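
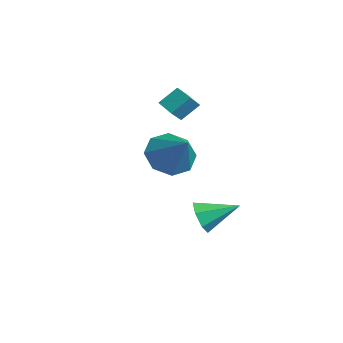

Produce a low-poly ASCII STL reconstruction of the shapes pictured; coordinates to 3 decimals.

solid 
facet normal -0.938 -0.179 0.296
outer loop
vertex -2.487 2.035 1.336
vertex -2.413 2.873 2.076
vertex -2.82 2.661 0.66
endloop
endfacet
facet normal -0.066 -0.748 -0.660
outer loop
vertex -1.947 2.827 0.384
vertex -2.487 2.035 1.336
vertex -2.82 2.661 0.66
endloop
endfacet
facet normal -0.938 -0.179 0.296
outer loop
vertex -2.82 2.661 0.66
vertex -2.413 2.873 2.076
vertex -2.746 3.499 1.399
endloop
endfacet
facet normal -0.340 0.639 -0.690
outer loop
vertex -2.746 3.499 1.399
vertex -1.947 2.827 0.384
vertex -2.82 2.661 0.66
endloop
endfacet
facet normal 0.340 -0.639 0.690
outer loop
vertex -2.487 2.035 1.336
vertex -1.54 3.039 1.8
vertex -2.413 2.873 2.076
endloop
endfacet
facet normal -0.066 -0.749 -0.660
outer loop
vertex -1.614 2.201 1.061
vertex -2.487 2.035 1.336
vertex -1.947 2.827 0.384
endloop
endfacet
facet normal 0.339 -0.639 0.691
outer loop
vertex -1.614 2.201 1.061
vertex -1.54 3.039 1.8
vertex -2.487 2.035 1.336
endloop
endfacet
facet normal 0.066 0.749 0.660
outer loop
vertex -2.413 2.873 2.076
vertex -1.54 3.039 1.8
vertex -2.746 3.499 1.399
endloop
endfacet
facet normal -0.339 0.639 -0.690
outer loop
vertex -1.873 3.665 1.124
vertex -1.947 2.827 0.384
vertex -2.746 3.499 1.399
endloop
endfacet
facet normal 0.066 0.748 0.660
outer loop
vertex -2.746 3.499 1.399
vertex -1.54 3.039 1.8
vertex -1.873 3.665 1.124
endloop
endfacet
facet normal 0.938 0.179 -0.296
outer loop
vertex -1.873 3.665 1.124
vertex -1.614 2.201 1.061
vertex -1.947 2.827 0.384
endloop
endfacet
facet normal 0.938 0.179 -0.297
outer loop
vertex -1.54 3.039 1.8
vertex -1.614 2.201 1.061
vertex -1.873 3.665 1.124
endloop
endfacet
facet normal -0.404 -0.828 -0.389
outer loop
vertex 2.26 1.961 -4.022
vertex 1.724 1.913 -3.363
vertex 1.617 2.314 -4.105
endloop
endfacet
facet normal 0.420 0.607 -0.675
outer loop
vertex 2.26 1.961 -4.022
vertex 1.617 2.314 -4.105
vertex 2.416 3.327 -2.697
endloop
endfacet
facet normal -0.405 -0.828 -0.389
outer loop
vertex 1.617 2.314 -4.105
vertex 1.724 1.913 -3.363
vertex 1.056 2.365 -3.63
endloop
endfacet
facet normal -0.297 0.847 -0.441
outer loop
vertex 1.617 2.314 -4.105
vertex 1.056 2.365 -3.63
vertex 2.416 3.327 -2.697
endloop
endfacet
facet normal -0.404 -0.827 -0.390
outer loop
vertex 1.056 2.365 -3.63
vertex 1.724 1.913 -3.363
vertex 0.997 2.075 -2.954
endloop
endfacet
facet normal -0.666 0.705 0.244
outer loop
vertex 1.056 2.365 -3.63
vertex 0.997 2.075 -2.954
vertex 2.416 3.327 -2.697
endloop
endfacet
facet normal -0.404 -0.828 -0.390
outer loop
vertex 0.997 2.075 -2.954
vertex 1.724 1.913 -3.363
vertex 1.486 1.663 -2.586
endloop
endfacet
facet normal -0.410 0.287 0.866
outer loop
vertex 0.997 2.075 -2.954
vertex 1.486 1.663 -2.586
vertex 2.416 3.327 -2.697
endloop
endfacet
facet normal -0.405 -0.827 -0.390
outer loop
vertex 1.486 1.663 -2.586
vertex 1.724 1.913 -3.363
vertex 2.154 1.439 -2.804
endloop
endfacet
facet normal 0.281 -0.093 0.955
outer loop
vertex 1.486 1.663 -2.586
vertex 2.154 1.439 -2.804
vertex 2.416 3.327 -2.697
endloop
endfacet
facet normal -0.405 -0.827 -0.390
outer loop
vertex 2.154 1.439 -2.804
vertex 1.724 1.913 -3.363
vertex 2.499 1.571 -3.443
endloop
endfacet
facet normal 0.883 -0.148 0.446
outer loop
vertex 2.154 1.439 -2.804
vertex 2.499 1.571 -3.443
vertex 2.416 3.327 -2.697
endloop
endfacet
facet normal -0.405 -0.827 -0.390
outer loop
vertex 2.499 1.571 -3.443
vertex 1.724 1.913 -3.363
vertex 2.26 1.961 -4.022
endloop
endfacet
facet normal 0.946 0.164 -0.280
outer loop
vertex 2.499 1.571 -3.443
vertex 2.26 1.961 -4.022
vertex 2.416 3.327 -2.697
endloop
endfacet
facet normal -0.736 -0.044 -0.675
outer loop
vertex 3.35 -0.171 0.343
vertex 2.622 0.109 1.119
vertex 3.246 0.663 0.402
endloop
endfacet
facet normal 0.938 0.139 -0.317
outer loop
vertex 3.35 -0.171 0.343
vertex 3.246 0.663 0.402
vertex 3.978 0.191 2.361
endloop
endfacet
facet normal -0.736 -0.044 -0.675
outer loop
vertex 3.246 0.663 0.402
vertex 2.622 0.109 1.119
vertex 2.776 1.172 0.881
endloop
endfacet
facet normal 0.691 0.718 -0.085
outer loop
vertex 3.246 0.663 0.402
vertex 2.776 1.172 0.881
vertex 3.978 0.191 2.361
endloop
endfacet
facet normal -0.737 -0.044 -0.675
outer loop
vertex 2.776 1.172 0.881
vertex 2.622 0.109 1.119
vertex 2.217 1.058 1.499
endloop
endfacet
facet normal 0.247 0.888 0.388
outer loop
vertex 2.776 1.172 0.881
vertex 2.217 1.058 1.499
vertex 3.978 0.191 2.361
endloop
endfacet
facet normal -0.737 -0.044 -0.674
outer loop
vertex 2.217 1.058 1.499
vertex 2.622 0.109 1.119
vertex 1.895 0.389 1.895
endloop
endfacet
facet normal -0.132 0.551 0.824
outer loop
vertex 2.217 1.058 1.499
vertex 1.895 0.389 1.895
vertex 3.978 0.191 2.361
endloop
endfacet
facet normal -0.737 -0.045 -0.674
outer loop
vertex 1.895 0.389 1.895
vertex 2.622 0.109 1.119
vertex 1.999 -0.445 1.837
endloop
endfacet
facet normal -0.226 -0.096 0.969
outer loop
vertex 1.895 0.389 1.895
vertex 1.999 -0.445 1.837
vertex 3.978 0.191 2.361
endloop
endfacet
facet normal -0.737 -0.045 -0.674
outer loop
vertex 1.999 -0.445 1.837
vertex 2.622 0.109 1.119
vertex 2.468 -0.954 1.358
endloop
endfacet
facet normal 0.021 -0.675 0.738
outer loop
vertex 1.999 -0.445 1.837
vertex 2.468 -0.954 1.358
vertex 3.978 0.191 2.361
endloop
endfacet
facet normal -0.737 -0.045 -0.675
outer loop
vertex 2.468 -0.954 1.358
vertex 2.622 0.109 1.119
vertex 3.028 -0.84 0.739
endloop
endfacet
facet normal 0.465 -0.845 0.265
outer loop
vertex 2.468 -0.954 1.358
vertex 3.028 -0.84 0.739
vertex 3.978 0.191 2.361
endloop
endfacet
facet normal -0.737 -0.045 -0.675
outer loop
vertex 3.028 -0.84 0.739
vertex 2.622 0.109 1.119
vertex 3.35 -0.171 0.343
endloop
endfacet
facet normal 0.844 -0.508 -0.172
outer loop
vertex 3.028 -0.84 0.739
vertex 3.35 -0.171 0.343
vertex 3.978 0.191 2.361
endloop
endfacet

endsolid


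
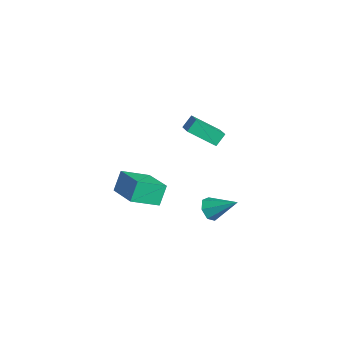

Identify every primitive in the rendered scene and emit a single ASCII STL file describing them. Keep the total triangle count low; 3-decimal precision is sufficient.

solid 
facet normal -0.274 0.452 0.849
outer loop
vertex -2.61 -3.372 -2.153
vertex -0.624 -3.328 -1.536
vertex -2.409 -1.829 -2.909
endloop
endfacet
facet normal -0.955 -0.021 -0.297
outer loop
vertex -2.056 -2.412 -4.004
vertex -2.61 -3.372 -2.153
vertex -2.409 -1.829 -2.909
endloop
endfacet
facet normal -0.274 0.452 0.849
outer loop
vertex -2.409 -1.829 -2.909
vertex -0.624 -3.328 -1.536
vertex -0.423 -1.785 -2.292
endloop
endfacet
facet normal 0.116 0.892 -0.437
outer loop
vertex -0.423 -1.785 -2.292
vertex -2.056 -2.412 -4.004
vertex -2.409 -1.829 -2.909
endloop
endfacet
facet normal -0.116 -0.892 0.437
outer loop
vertex -2.61 -3.372 -2.153
vertex -0.271 -3.911 -2.631
vertex -0.624 -3.328 -1.536
endloop
endfacet
facet normal -0.955 -0.021 -0.297
outer loop
vertex -2.257 -3.955 -3.248
vertex -2.61 -3.372 -2.153
vertex -2.056 -2.412 -4.004
endloop
endfacet
facet normal -0.116 -0.892 0.437
outer loop
vertex -2.257 -3.955 -3.248
vertex -0.271 -3.911 -2.631
vertex -2.61 -3.372 -2.153
endloop
endfacet
facet normal 0.955 0.021 0.297
outer loop
vertex -0.624 -3.328 -1.536
vertex -0.271 -3.911 -2.631
vertex -0.423 -1.785 -2.292
endloop
endfacet
facet normal 0.116 0.892 -0.437
outer loop
vertex -0.07 -2.368 -3.387
vertex -2.056 -2.412 -4.004
vertex -0.423 -1.785 -2.292
endloop
endfacet
facet normal 0.955 0.021 0.297
outer loop
vertex -0.423 -1.785 -2.292
vertex -0.271 -3.911 -2.631
vertex -0.07 -2.368 -3.387
endloop
endfacet
facet normal 0.274 -0.452 -0.849
outer loop
vertex -0.07 -2.368 -3.387
vertex -2.257 -3.955 -3.248
vertex -2.056 -2.412 -4.004
endloop
endfacet
facet normal 0.274 -0.452 -0.849
outer loop
vertex -0.271 -3.911 -2.631
vertex -2.257 -3.955 -3.248
vertex -0.07 -2.368 -3.387
endloop
endfacet
facet normal -0.857 0.237 -0.458
outer loop
vertex 0.696 -0.95 3.778
vertex 1.517 0.228 2.851
vertex 0.851 -1.519 3.193
endloop
endfacet
facet normal -0.480 -0.689 0.543
outer loop
vertex 2.043 -1.848 3.829
vertex 0.696 -0.95 3.778
vertex 0.851 -1.519 3.193
endloop
endfacet
facet normal -0.857 0.237 -0.457
outer loop
vertex 0.851 -1.519 3.193
vertex 1.517 0.228 2.851
vertex 1.672 -0.34 2.266
endloop
endfacet
facet normal 0.187 -0.684 -0.705
outer loop
vertex 1.672 -0.34 2.266
vertex 2.043 -1.848 3.829
vertex 0.851 -1.519 3.193
endloop
endfacet
facet normal -0.187 0.685 0.704
outer loop
vertex 0.696 -0.95 3.778
vertex 2.709 -0.101 3.487
vertex 1.517 0.228 2.851
endloop
endfacet
facet normal -0.480 -0.689 0.542
outer loop
vertex 1.888 -1.28 4.414
vertex 0.696 -0.95 3.778
vertex 2.043 -1.848 3.829
endloop
endfacet
facet normal -0.187 0.684 0.705
outer loop
vertex 1.888 -1.28 4.414
vertex 2.709 -0.101 3.487
vertex 0.696 -0.95 3.778
endloop
endfacet
facet normal 0.480 0.690 -0.542
outer loop
vertex 1.517 0.228 2.851
vertex 2.709 -0.101 3.487
vertex 1.672 -0.34 2.266
endloop
endfacet
facet normal 0.186 -0.685 -0.705
outer loop
vertex 2.864 -0.67 2.902
vertex 2.043 -1.848 3.829
vertex 1.672 -0.34 2.266
endloop
endfacet
facet normal 0.480 0.689 -0.543
outer loop
vertex 1.672 -0.34 2.266
vertex 2.709 -0.101 3.487
vertex 2.864 -0.67 2.902
endloop
endfacet
facet normal 0.857 -0.237 0.457
outer loop
vertex 2.864 -0.67 2.902
vertex 1.888 -1.28 4.414
vertex 2.043 -1.848 3.829
endloop
endfacet
facet normal 0.857 -0.237 0.458
outer loop
vertex 2.709 -0.101 3.487
vertex 1.888 -1.28 4.414
vertex 2.864 -0.67 2.902
endloop
endfacet
facet normal -0.588 -0.597 -0.545
outer loop
vertex 3.746 -1.151 -2.057
vertex 3.271 -1.188 -1.504
vertex 3.293 -0.708 -2.053
endloop
endfacet
facet normal 0.565 0.583 -0.585
outer loop
vertex 3.746 -1.151 -2.057
vertex 3.293 -0.708 -2.053
vertex 4.269 -0.172 -0.576
endloop
endfacet
facet normal -0.587 -0.597 -0.546
outer loop
vertex 3.293 -0.708 -2.053
vertex 3.271 -1.188 -1.504
vertex 2.823 -0.627 -1.636
endloop
endfacet
facet normal -0.090 0.954 -0.287
outer loop
vertex 3.293 -0.708 -2.053
vertex 2.823 -0.627 -1.636
vertex 4.269 -0.172 -0.576
endloop
endfacet
facet normal -0.587 -0.597 -0.547
outer loop
vertex 2.823 -0.627 -1.636
vertex 3.271 -1.188 -1.504
vertex 2.69 -0.969 -1.12
endloop
endfacet
facet normal -0.518 0.769 0.376
outer loop
vertex 2.823 -0.627 -1.636
vertex 2.69 -0.969 -1.12
vertex 4.269 -0.172 -0.576
endloop
endfacet
facet normal -0.586 -0.599 -0.545
outer loop
vertex 2.69 -0.969 -1.12
vertex 3.271 -1.188 -1.504
vertex 2.995 -1.475 -0.892
endloop
endfacet
facet normal -0.396 0.168 0.903
outer loop
vertex 2.69 -0.969 -1.12
vertex 2.995 -1.475 -0.892
vertex 4.269 -0.172 -0.576
endloop
endfacet
facet normal -0.588 -0.598 -0.545
outer loop
vertex 2.995 -1.475 -0.892
vertex 3.271 -1.188 -1.504
vertex 3.507 -1.766 -1.125
endloop
endfacet
facet normal 0.183 -0.397 0.899
outer loop
vertex 2.995 -1.475 -0.892
vertex 3.507 -1.766 -1.125
vertex 4.269 -0.172 -0.576
endloop
endfacet
facet normal -0.587 -0.598 -0.546
outer loop
vertex 3.507 -1.766 -1.125
vertex 3.271 -1.188 -1.504
vertex 3.842 -1.621 -1.644
endloop
endfacet
facet normal 0.784 -0.501 0.366
outer loop
vertex 3.507 -1.766 -1.125
vertex 3.842 -1.621 -1.644
vertex 4.269 -0.172 -0.576
endloop
endfacet
facet normal -0.587 -0.599 -0.545
outer loop
vertex 3.842 -1.621 -1.644
vertex 3.271 -1.188 -1.504
vertex 3.746 -1.151 -2.057
endloop
endfacet
facet normal 0.954 -0.064 -0.294
outer loop
vertex 3.842 -1.621 -1.644
vertex 3.746 -1.151 -2.057
vertex 4.269 -0.172 -0.576
endloop
endfacet

endsolid


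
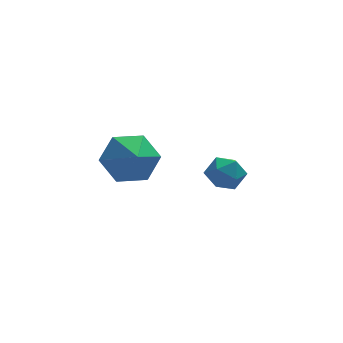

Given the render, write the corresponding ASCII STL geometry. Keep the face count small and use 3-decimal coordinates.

solid 
facet normal -0.079 0.819 -0.568
outer loop
vertex 0.226 -1.618 0.97
vertex -0.294 -2.131 0.302
vertex -0.76 -1.664 1.04
endloop
endfacet
facet normal 0.073 -0.044 0.996
outer loop
vertex 0.226 -1.618 0.97
vertex -0.76 -1.664 1.04
vertex -0.206 -3.049 0.938
endloop
endfacet
facet normal -0.079 0.819 -0.568
outer loop
vertex -0.76 -1.664 1.04
vertex -0.294 -2.131 0.302
vertex -1.28 -2.177 0.372
endloop
endfacet
facet normal -0.625 -0.303 0.719
outer loop
vertex -0.76 -1.664 1.04
vertex -1.28 -2.177 0.372
vertex -0.206 -3.049 0.938
endloop
endfacet
facet normal -0.079 0.819 -0.568
outer loop
vertex -1.28 -2.177 0.372
vertex -0.294 -2.131 0.302
vertex -0.814 -2.644 -0.366
endloop
endfacet
facet normal -0.650 -0.757 0.068
outer loop
vertex -1.28 -2.177 0.372
vertex -0.814 -2.644 -0.366
vertex -0.206 -3.049 0.938
endloop
endfacet
facet normal -0.079 0.819 -0.568
outer loop
vertex -0.814 -2.644 -0.366
vertex -0.294 -2.131 0.302
vertex 0.172 -2.598 -0.436
endloop
endfacet
facet normal 0.023 -0.952 -0.306
outer loop
vertex -0.814 -2.644 -0.366
vertex 0.172 -2.598 -0.436
vertex -0.206 -3.049 0.938
endloop
endfacet
facet normal -0.078 0.819 -0.568
outer loop
vertex 0.172 -2.598 -0.436
vertex -0.294 -2.131 0.302
vertex 0.693 -2.085 0.232
endloop
endfacet
facet normal 0.720 -0.693 -0.029
outer loop
vertex 0.172 -2.598 -0.436
vertex 0.693 -2.085 0.232
vertex -0.206 -3.049 0.938
endloop
endfacet
facet normal -0.078 0.819 -0.568
outer loop
vertex 0.693 -2.085 0.232
vertex -0.294 -2.131 0.302
vertex 0.226 -1.618 0.97
endloop
endfacet
facet normal 0.745 -0.239 0.623
outer loop
vertex 0.693 -2.085 0.232
vertex 0.226 -1.618 0.97
vertex -0.206 -3.049 0.938
endloop
endfacet
facet normal 0.348 0.918 -0.191
outer loop
vertex 3.76 1.066 -3.14
vertex 3.167 1.37 -2.759
vertex 3.816 1.202 -2.386
endloop
endfacet
facet normal 0.882 0.449 -0.146
outer loop
vertex 3.76 1.066 -3.14
vertex 3.816 1.202 -2.386
vertex 4.098 0.552 -2.681
endloop
endfacet
facet normal 0.770 -0.061 -0.635
outer loop
vertex 3.76 1.066 -3.14
vertex 4.098 0.552 -2.681
vertex 3.622 0.317 -3.235
endloop
endfacet
facet normal 0.166 0.094 -0.982
outer loop
vertex 3.76 1.066 -3.14
vertex 3.622 0.317 -3.235
vertex 3.046 0.822 -3.284
endloop
endfacet
facet normal -0.096 0.700 -0.708
outer loop
vertex 3.76 1.066 -3.14
vertex 3.046 0.822 -3.284
vertex 3.167 1.37 -2.759
endloop
endfacet
facet normal 0.855 0.146 0.497
outer loop
vertex 4.098 0.552 -2.681
vertex 3.816 1.202 -2.386
vertex 3.714 0.538 -2.016
endloop
endfacet
facet normal -0.011 0.905 0.426
outer loop
vertex 3.816 1.202 -2.386
vertex 3.167 1.37 -2.759
vertex 3.138 1.043 -2.065
endloop
endfacet
facet normal -0.727 0.552 -0.408
outer loop
vertex 3.167 1.37 -2.759
vertex 3.046 0.822 -3.284
vertex 2.662 0.808 -2.619
endloop
endfacet
facet normal -0.303 -0.428 -0.852
outer loop
vertex 3.046 0.822 -3.284
vertex 3.622 0.317 -3.235
vertex 2.944 0.158 -2.914
endloop
endfacet
facet normal 0.674 -0.679 -0.292
outer loop
vertex 3.622 0.317 -3.235
vertex 4.098 0.552 -2.681
vertex 3.593 -0.01 -2.541
endloop
endfacet
facet normal -0.166 -0.094 0.982
outer loop
vertex 3.0 0.294 -2.16
vertex 3.714 0.538 -2.016
vertex 3.138 1.043 -2.065
endloop
endfacet
facet normal -0.770 0.061 0.635
outer loop
vertex 3.0 0.294 -2.16
vertex 3.138 1.043 -2.065
vertex 2.662 0.808 -2.619
endloop
endfacet
facet normal -0.882 -0.449 0.146
outer loop
vertex 3.0 0.294 -2.16
vertex 2.662 0.808 -2.619
vertex 2.944 0.158 -2.914
endloop
endfacet
facet normal -0.348 -0.918 0.191
outer loop
vertex 3.0 0.294 -2.16
vertex 2.944 0.158 -2.914
vertex 3.593 -0.01 -2.541
endloop
endfacet
facet normal 0.096 -0.700 0.708
outer loop
vertex 3.0 0.294 -2.16
vertex 3.593 -0.01 -2.541
vertex 3.714 0.538 -2.016
endloop
endfacet
facet normal 0.303 0.428 0.852
outer loop
vertex 3.138 1.043 -2.065
vertex 3.714 0.538 -2.016
vertex 3.816 1.202 -2.386
endloop
endfacet
facet normal -0.674 0.679 0.292
outer loop
vertex 2.662 0.808 -2.619
vertex 3.138 1.043 -2.065
vertex 3.167 1.37 -2.759
endloop
endfacet
facet normal -0.855 -0.146 -0.497
outer loop
vertex 2.944 0.158 -2.914
vertex 2.662 0.808 -2.619
vertex 3.046 0.822 -3.284
endloop
endfacet
facet normal 0.011 -0.905 -0.426
outer loop
vertex 3.593 -0.01 -2.541
vertex 2.944 0.158 -2.914
vertex 3.622 0.317 -3.235
endloop
endfacet
facet normal 0.727 -0.552 0.408
outer loop
vertex 3.714 0.538 -2.016
vertex 3.593 -0.01 -2.541
vertex 4.098 0.552 -2.681
endloop
endfacet

endsolid


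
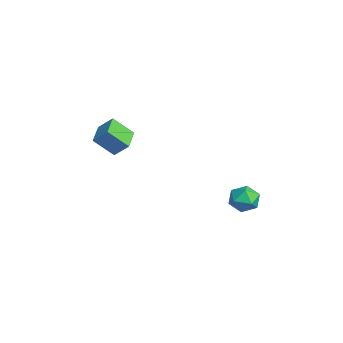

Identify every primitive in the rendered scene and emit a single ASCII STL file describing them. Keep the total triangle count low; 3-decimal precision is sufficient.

solid 
facet normal 0.052 0.981 -0.186
outer loop
vertex -0.152 2.688 -0.805
vertex -0.854 2.771 -0.565
vertex -0.286 2.832 -0.084
endloop
endfacet
facet normal 0.694 0.720 -0.015
outer loop
vertex -0.152 2.688 -0.805
vertex -0.286 2.832 -0.084
vertex 0.232 2.329 -0.275
endloop
endfacet
facet normal 0.853 0.204 -0.480
outer loop
vertex -0.152 2.688 -0.805
vertex 0.232 2.329 -0.275
vertex -0.016 1.958 -0.873
endloop
endfacet
facet normal 0.310 0.145 -0.940
outer loop
vertex -0.152 2.688 -0.805
vertex -0.016 1.958 -0.873
vertex -0.687 2.231 -1.052
endloop
endfacet
facet normal -0.185 0.626 -0.758
outer loop
vertex -0.152 2.688 -0.805
vertex -0.687 2.231 -1.052
vertex -0.854 2.771 -0.565
endloop
endfacet
facet normal 0.646 0.424 0.635
outer loop
vertex 0.232 2.329 -0.275
vertex -0.286 2.832 -0.084
vertex -0.233 2.189 0.292
endloop
endfacet
facet normal -0.393 0.847 0.357
outer loop
vertex -0.286 2.832 -0.084
vertex -0.854 2.771 -0.565
vertex -0.904 2.462 0.113
endloop
endfacet
facet normal -0.776 0.273 -0.569
outer loop
vertex -0.854 2.771 -0.565
vertex -0.687 2.231 -1.052
vertex -1.152 2.091 -0.485
endloop
endfacet
facet normal 0.026 -0.503 -0.864
outer loop
vertex -0.687 2.231 -1.052
vertex -0.016 1.958 -0.873
vertex -0.634 1.588 -0.676
endloop
endfacet
facet normal 0.904 -0.410 -0.120
outer loop
vertex -0.016 1.958 -0.873
vertex 0.232 2.329 -0.275
vertex -0.066 1.649 -0.195
endloop
endfacet
facet normal -0.310 -0.145 0.940
outer loop
vertex -0.768 1.732 0.045
vertex -0.233 2.189 0.292
vertex -0.904 2.462 0.113
endloop
endfacet
facet normal -0.853 -0.204 0.480
outer loop
vertex -0.768 1.732 0.045
vertex -0.904 2.462 0.113
vertex -1.152 2.091 -0.485
endloop
endfacet
facet normal -0.694 -0.720 0.015
outer loop
vertex -0.768 1.732 0.045
vertex -1.152 2.091 -0.485
vertex -0.634 1.588 -0.676
endloop
endfacet
facet normal -0.052 -0.981 0.186
outer loop
vertex -0.768 1.732 0.045
vertex -0.634 1.588 -0.676
vertex -0.066 1.649 -0.195
endloop
endfacet
facet normal 0.185 -0.626 0.758
outer loop
vertex -0.768 1.732 0.045
vertex -0.066 1.649 -0.195
vertex -0.233 2.189 0.292
endloop
endfacet
facet normal -0.026 0.503 0.864
outer loop
vertex -0.904 2.462 0.113
vertex -0.233 2.189 0.292
vertex -0.286 2.832 -0.084
endloop
endfacet
facet normal -0.904 0.410 0.120
outer loop
vertex -1.152 2.091 -0.485
vertex -0.904 2.462 0.113
vertex -0.854 2.771 -0.565
endloop
endfacet
facet normal -0.646 -0.424 -0.635
outer loop
vertex -0.634 1.588 -0.676
vertex -1.152 2.091 -0.485
vertex -0.687 2.231 -1.052
endloop
endfacet
facet normal 0.393 -0.847 -0.357
outer loop
vertex -0.066 1.649 -0.195
vertex -0.634 1.588 -0.676
vertex -0.016 1.958 -0.873
endloop
endfacet
facet normal 0.776 -0.273 0.569
outer loop
vertex -0.233 2.189 0.292
vertex -0.066 1.649 -0.195
vertex 0.232 2.329 -0.275
endloop
endfacet
facet normal -0.906 0.393 0.158
outer loop
vertex -1.915 -3.625 3.939
vertex -1.573 -3.086 4.559
vertex -1.702 -2.795 3.099
endloop
endfacet
facet normal -0.384 -0.606 -0.696
outer loop
vertex -0.687 -3.234 2.921
vertex -1.915 -3.625 3.939
vertex -1.702 -2.795 3.099
endloop
endfacet
facet normal -0.906 0.392 0.158
outer loop
vertex -1.702 -2.795 3.099
vertex -1.573 -3.086 4.559
vertex -1.36 -2.255 3.719
endloop
endfacet
facet normal 0.177 0.692 -0.700
outer loop
vertex -1.36 -2.255 3.719
vertex -0.687 -3.234 2.921
vertex -1.702 -2.795 3.099
endloop
endfacet
facet normal -0.177 -0.692 0.699
outer loop
vertex -1.915 -3.625 3.939
vertex -0.558 -3.525 4.381
vertex -1.573 -3.086 4.559
endloop
endfacet
facet normal -0.385 -0.606 -0.697
outer loop
vertex -0.9 -4.065 3.761
vertex -1.915 -3.625 3.939
vertex -0.687 -3.234 2.921
endloop
endfacet
facet normal -0.177 -0.692 0.700
outer loop
vertex -0.9 -4.065 3.761
vertex -0.558 -3.525 4.381
vertex -1.915 -3.625 3.939
endloop
endfacet
facet normal 0.384 0.606 0.697
outer loop
vertex -1.573 -3.086 4.559
vertex -0.558 -3.525 4.381
vertex -1.36 -2.255 3.719
endloop
endfacet
facet normal 0.177 0.692 -0.700
outer loop
vertex -0.345 -2.695 3.541
vertex -0.687 -3.234 2.921
vertex -1.36 -2.255 3.719
endloop
endfacet
facet normal 0.385 0.606 0.696
outer loop
vertex -1.36 -2.255 3.719
vertex -0.558 -3.525 4.381
vertex -0.345 -2.695 3.541
endloop
endfacet
facet normal 0.906 -0.392 -0.159
outer loop
vertex -0.345 -2.695 3.541
vertex -0.9 -4.065 3.761
vertex -0.687 -3.234 2.921
endloop
endfacet
facet normal 0.906 -0.392 -0.158
outer loop
vertex -0.558 -3.525 4.381
vertex -0.9 -4.065 3.761
vertex -0.345 -2.695 3.541
endloop
endfacet

endsolid


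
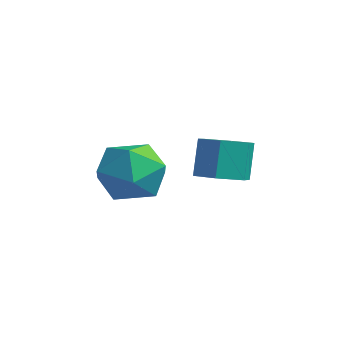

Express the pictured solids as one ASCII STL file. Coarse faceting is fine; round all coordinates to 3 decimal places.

solid 
facet normal 0.199 -0.273 -0.941
outer loop
vertex 4.169 -0.593 1.332
vertex 3.733 -0.086 1.093
vertex 4.421 0.057 1.197
endloop
endfacet
facet normal 0.914 -0.296 0.279
outer loop
vertex 4.169 -0.593 1.332
vertex 4.421 0.057 1.197
vertex 3.943 -0.281 2.405
endloop
endfacet
facet normal 0.913 -0.297 0.278
outer loop
vertex 3.943 -0.281 2.405
vertex 4.421 0.057 1.197
vertex 4.195 0.368 2.27
endloop
endfacet
facet normal -0.197 0.272 0.942
outer loop
vertex 3.943 -0.281 2.405
vertex 4.195 0.368 2.27
vertex 3.507 0.226 2.167
endloop
endfacet
facet normal 0.199 -0.273 -0.941
outer loop
vertex 4.421 0.057 1.197
vertex 3.733 -0.086 1.093
vertex 3.985 0.564 0.958
endloop
endfacet
facet normal 0.764 0.645 -0.026
outer loop
vertex 4.421 0.057 1.197
vertex 3.985 0.564 0.958
vertex 4.195 0.368 2.27
endloop
endfacet
facet normal 0.764 0.645 -0.026
outer loop
vertex 4.195 0.368 2.27
vertex 3.985 0.564 0.958
vertex 3.759 0.875 2.031
endloop
endfacet
facet normal -0.197 0.274 0.941
outer loop
vertex 4.195 0.368 2.27
vertex 3.759 0.875 2.031
vertex 3.507 0.226 2.167
endloop
endfacet
facet normal 0.198 -0.272 -0.942
outer loop
vertex 3.985 0.564 0.958
vertex 3.733 -0.086 1.093
vertex 3.297 0.421 0.855
endloop
endfacet
facet normal -0.150 0.941 -0.304
outer loop
vertex 3.985 0.564 0.958
vertex 3.297 0.421 0.855
vertex 3.759 0.875 2.031
endloop
endfacet
facet normal -0.149 0.941 -0.305
outer loop
vertex 3.759 0.875 2.031
vertex 3.297 0.421 0.855
vertex 3.071 0.733 1.928
endloop
endfacet
facet normal -0.197 0.274 0.941
outer loop
vertex 3.759 0.875 2.031
vertex 3.071 0.733 1.928
vertex 3.507 0.226 2.167
endloop
endfacet
facet normal 0.197 -0.272 -0.942
outer loop
vertex 3.297 0.421 0.855
vertex 3.733 -0.086 1.093
vertex 3.045 -0.228 0.99
endloop
endfacet
facet normal -0.913 0.297 -0.279
outer loop
vertex 3.297 0.421 0.855
vertex 3.045 -0.228 0.99
vertex 3.071 0.733 1.928
endloop
endfacet
facet normal -0.914 0.296 -0.278
outer loop
vertex 3.071 0.733 1.928
vertex 3.045 -0.228 0.99
vertex 2.819 0.083 2.063
endloop
endfacet
facet normal -0.199 0.273 0.941
outer loop
vertex 3.071 0.733 1.928
vertex 2.819 0.083 2.063
vertex 3.507 0.226 2.167
endloop
endfacet
facet normal 0.197 -0.274 -0.941
outer loop
vertex 3.045 -0.228 0.99
vertex 3.733 -0.086 1.093
vertex 3.481 -0.735 1.229
endloop
endfacet
facet normal -0.764 -0.645 0.026
outer loop
vertex 3.045 -0.228 0.99
vertex 3.481 -0.735 1.229
vertex 2.819 0.083 2.063
endloop
endfacet
facet normal -0.764 -0.645 0.026
outer loop
vertex 2.819 0.083 2.063
vertex 3.481 -0.735 1.229
vertex 3.255 -0.424 2.302
endloop
endfacet
facet normal -0.199 0.273 0.941
outer loop
vertex 2.819 0.083 2.063
vertex 3.255 -0.424 2.302
vertex 3.507 0.226 2.167
endloop
endfacet
facet normal 0.197 -0.274 -0.941
outer loop
vertex 3.481 -0.735 1.229
vertex 3.733 -0.086 1.093
vertex 4.169 -0.593 1.332
endloop
endfacet
facet normal 0.149 -0.941 0.304
outer loop
vertex 3.481 -0.735 1.229
vertex 4.169 -0.593 1.332
vertex 3.255 -0.424 2.302
endloop
endfacet
facet normal 0.150 -0.940 0.305
outer loop
vertex 3.255 -0.424 2.302
vertex 4.169 -0.593 1.332
vertex 3.943 -0.281 2.405
endloop
endfacet
facet normal -0.198 0.272 0.942
outer loop
vertex 3.255 -0.424 2.302
vertex 3.943 -0.281 2.405
vertex 3.507 0.226 2.167
endloop
endfacet
facet normal -0.710 0.378 0.594
outer loop
vertex 2.169 -1.658 1.507
vertex 2.317 -2.393 2.151
vertex 2.832 -1.553 2.233
endloop
endfacet
facet normal -0.387 0.895 0.224
outer loop
vertex 2.169 -1.658 1.507
vertex 2.832 -1.553 2.233
vertex 3.042 -1.234 1.321
endloop
endfacet
facet normal -0.465 0.750 -0.471
outer loop
vertex 2.169 -1.658 1.507
vertex 3.042 -1.234 1.321
vertex 2.658 -1.877 0.676
endloop
endfacet
facet normal -0.836 0.144 -0.530
outer loop
vertex 2.169 -1.658 1.507
vertex 2.658 -1.877 0.676
vertex 2.21 -2.593 1.189
endloop
endfacet
facet normal -0.988 -0.087 0.128
outer loop
vertex 2.169 -1.658 1.507
vertex 2.21 -2.593 1.189
vertex 2.317 -2.393 2.151
endloop
endfacet
facet normal 0.310 0.873 0.377
outer loop
vertex 3.042 -1.234 1.321
vertex 2.832 -1.553 2.233
vertex 3.73 -1.707 1.851
endloop
endfacet
facet normal -0.214 0.036 0.976
outer loop
vertex 2.832 -1.553 2.233
vertex 2.317 -2.393 2.151
vertex 3.282 -2.423 2.364
endloop
endfacet
facet normal -0.663 -0.715 0.222
outer loop
vertex 2.317 -2.393 2.151
vertex 2.21 -2.593 1.189
vertex 2.898 -3.066 1.719
endloop
endfacet
facet normal -0.417 -0.342 -0.842
outer loop
vertex 2.21 -2.593 1.189
vertex 2.658 -1.877 0.676
vertex 3.108 -2.747 0.807
endloop
endfacet
facet normal 0.185 0.639 -0.747
outer loop
vertex 2.658 -1.877 0.676
vertex 3.042 -1.234 1.321
vertex 3.623 -1.907 0.889
endloop
endfacet
facet normal 0.836 -0.144 0.530
outer loop
vertex 3.771 -2.642 1.533
vertex 3.73 -1.707 1.851
vertex 3.282 -2.423 2.364
endloop
endfacet
facet normal 0.465 -0.750 0.471
outer loop
vertex 3.771 -2.642 1.533
vertex 3.282 -2.423 2.364
vertex 2.898 -3.066 1.719
endloop
endfacet
facet normal 0.387 -0.895 -0.224
outer loop
vertex 3.771 -2.642 1.533
vertex 2.898 -3.066 1.719
vertex 3.108 -2.747 0.807
endloop
endfacet
facet normal 0.710 -0.378 -0.594
outer loop
vertex 3.771 -2.642 1.533
vertex 3.108 -2.747 0.807
vertex 3.623 -1.907 0.889
endloop
endfacet
facet normal 0.988 0.087 -0.128
outer loop
vertex 3.771 -2.642 1.533
vertex 3.623 -1.907 0.889
vertex 3.73 -1.707 1.851
endloop
endfacet
facet normal 0.417 0.342 0.842
outer loop
vertex 3.282 -2.423 2.364
vertex 3.73 -1.707 1.851
vertex 2.832 -1.553 2.233
endloop
endfacet
facet normal -0.185 -0.639 0.747
outer loop
vertex 2.898 -3.066 1.719
vertex 3.282 -2.423 2.364
vertex 2.317 -2.393 2.151
endloop
endfacet
facet normal -0.310 -0.873 -0.377
outer loop
vertex 3.108 -2.747 0.807
vertex 2.898 -3.066 1.719
vertex 2.21 -2.593 1.189
endloop
endfacet
facet normal 0.214 -0.036 -0.976
outer loop
vertex 3.623 -1.907 0.889
vertex 3.108 -2.747 0.807
vertex 2.658 -1.877 0.676
endloop
endfacet
facet normal 0.663 0.715 -0.222
outer loop
vertex 3.73 -1.707 1.851
vertex 3.623 -1.907 0.889
vertex 3.042 -1.234 1.321
endloop
endfacet

endsolid


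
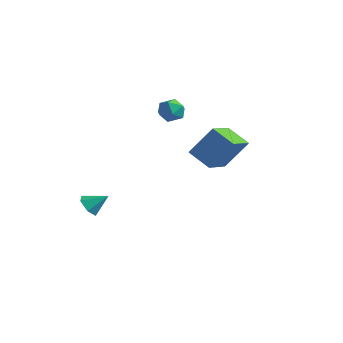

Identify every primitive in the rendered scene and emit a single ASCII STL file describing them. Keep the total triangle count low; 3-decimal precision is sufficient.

solid 
facet normal -0.998 0.046 -0.045
outer loop
vertex -3.522 2.435 3.173
vertex -3.541 1.612 2.751
vertex -3.58 1.659 3.674
endloop
endfacet
facet normal -0.752 0.396 0.526
outer loop
vertex -3.522 2.435 3.173
vertex -3.58 1.659 3.674
vertex -3.026 2.347 3.948
endloop
endfacet
facet normal -0.306 0.904 0.299
outer loop
vertex -3.522 2.435 3.173
vertex -3.026 2.347 3.948
vertex -2.644 2.725 3.195
endloop
endfacet
facet normal -0.276 0.867 -0.414
outer loop
vertex -3.522 2.435 3.173
vertex -2.644 2.725 3.195
vertex -2.963 2.27 2.455
endloop
endfacet
facet normal -0.704 0.337 -0.625
outer loop
vertex -3.522 2.435 3.173
vertex -2.963 2.27 2.455
vertex -3.541 1.612 2.751
endloop
endfacet
facet normal -0.377 -0.064 0.924
outer loop
vertex -3.026 2.347 3.948
vertex -3.58 1.659 3.674
vertex -2.737 1.47 4.005
endloop
endfacet
facet normal -0.776 -0.631 -0.001
outer loop
vertex -3.58 1.659 3.674
vertex -3.541 1.612 2.751
vertex -3.056 1.015 3.265
endloop
endfacet
facet normal -0.300 -0.160 -0.941
outer loop
vertex -3.541 1.612 2.751
vertex -2.963 2.27 2.455
vertex -2.674 1.393 2.512
endloop
endfacet
facet normal 0.392 0.699 -0.599
outer loop
vertex -2.963 2.27 2.455
vertex -2.644 2.725 3.195
vertex -2.12 2.081 2.786
endloop
endfacet
facet normal 0.344 0.757 0.555
outer loop
vertex -2.644 2.725 3.195
vertex -3.026 2.347 3.948
vertex -2.159 2.128 3.709
endloop
endfacet
facet normal 0.276 -0.867 0.414
outer loop
vertex -2.178 1.305 3.287
vertex -2.737 1.47 4.005
vertex -3.056 1.015 3.265
endloop
endfacet
facet normal 0.306 -0.904 -0.299
outer loop
vertex -2.178 1.305 3.287
vertex -3.056 1.015 3.265
vertex -2.674 1.393 2.512
endloop
endfacet
facet normal 0.752 -0.396 -0.526
outer loop
vertex -2.178 1.305 3.287
vertex -2.674 1.393 2.512
vertex -2.12 2.081 2.786
endloop
endfacet
facet normal 0.998 -0.046 0.045
outer loop
vertex -2.178 1.305 3.287
vertex -2.12 2.081 2.786
vertex -2.159 2.128 3.709
endloop
endfacet
facet normal 0.704 -0.337 0.625
outer loop
vertex -2.178 1.305 3.287
vertex -2.159 2.128 3.709
vertex -2.737 1.47 4.005
endloop
endfacet
facet normal -0.392 -0.699 0.599
outer loop
vertex -3.056 1.015 3.265
vertex -2.737 1.47 4.005
vertex -3.58 1.659 3.674
endloop
endfacet
facet normal -0.344 -0.757 -0.555
outer loop
vertex -2.674 1.393 2.512
vertex -3.056 1.015 3.265
vertex -3.541 1.612 2.751
endloop
endfacet
facet normal 0.377 0.064 -0.924
outer loop
vertex -2.12 2.081 2.786
vertex -2.674 1.393 2.512
vertex -2.963 2.27 2.455
endloop
endfacet
facet normal 0.776 0.631 0.001
outer loop
vertex -2.159 2.128 3.709
vertex -2.12 2.081 2.786
vertex -2.644 2.725 3.195
endloop
endfacet
facet normal 0.300 0.160 0.941
outer loop
vertex -2.737 1.47 4.005
vertex -2.159 2.128 3.709
vertex -3.026 2.347 3.948
endloop
endfacet
facet normal -0.601 -0.546 -0.583
outer loop
vertex -3.317 -4.263 -2.99
vertex -3.885 -3.657 -2.972
vertex -3.304 -3.664 -3.565
endloop
endfacet
facet normal 0.986 -0.125 -0.108
outer loop
vertex -3.317 -4.263 -2.99
vertex -3.304 -3.664 -3.565
vertex -3.055 -2.903 -2.168
endloop
endfacet
facet normal -0.601 -0.546 -0.583
outer loop
vertex -3.304 -3.664 -3.565
vertex -3.885 -3.657 -2.972
vertex -3.871 -3.059 -3.547
endloop
endfacet
facet normal 0.644 0.617 -0.451
outer loop
vertex -3.304 -3.664 -3.565
vertex -3.871 -3.059 -3.547
vertex -3.055 -2.903 -2.168
endloop
endfacet
facet normal -0.601 -0.546 -0.583
outer loop
vertex -3.871 -3.059 -3.547
vertex -3.885 -3.657 -2.972
vertex -4.452 -3.051 -2.955
endloop
endfacet
facet normal -0.063 0.995 -0.075
outer loop
vertex -3.871 -3.059 -3.547
vertex -4.452 -3.051 -2.955
vertex -3.055 -2.903 -2.168
endloop
endfacet
facet normal -0.601 -0.546 -0.583
outer loop
vertex -4.452 -3.051 -2.955
vertex -3.885 -3.657 -2.972
vertex -4.466 -3.65 -2.38
endloop
endfacet
facet normal -0.431 0.630 0.646
outer loop
vertex -4.452 -3.051 -2.955
vertex -4.466 -3.65 -2.38
vertex -3.055 -2.903 -2.168
endloop
endfacet
facet normal -0.601 -0.547 -0.583
outer loop
vertex -4.466 -3.65 -2.38
vertex -3.885 -3.657 -2.972
vertex -3.899 -4.255 -2.397
endloop
endfacet
facet normal -0.090 -0.112 0.990
outer loop
vertex -4.466 -3.65 -2.38
vertex -3.899 -4.255 -2.397
vertex -3.055 -2.903 -2.168
endloop
endfacet
facet normal -0.601 -0.546 -0.583
outer loop
vertex -3.899 -4.255 -2.397
vertex -3.885 -3.657 -2.972
vertex -3.317 -4.263 -2.99
endloop
endfacet
facet normal 0.619 -0.490 0.614
outer loop
vertex -3.899 -4.255 -2.397
vertex -3.317 -4.263 -2.99
vertex -3.055 -2.903 -2.168
endloop
endfacet
facet normal -0.416 -0.415 -0.809
outer loop
vertex 3.9 -2.016 1.911
vertex 2.529 -2.179 2.7
vertex 3.307 -0.163 1.265
endloop
endfacet
facet normal 0.862 0.103 -0.497
outer loop
vertex 4.211 0.739 3.02
vertex 3.9 -2.016 1.911
vertex 3.307 -0.163 1.265
endloop
endfacet
facet normal -0.416 -0.415 -0.809
outer loop
vertex 3.307 -0.163 1.265
vertex 2.529 -2.179 2.7
vertex 1.937 -0.326 2.054
endloop
endfacet
facet normal -0.289 0.904 -0.316
outer loop
vertex 1.937 -0.326 2.054
vertex 4.211 0.739 3.02
vertex 3.307 -0.163 1.265
endloop
endfacet
facet normal 0.289 -0.904 0.316
outer loop
vertex 3.9 -2.016 1.911
vertex 3.433 -1.277 4.455
vertex 2.529 -2.179 2.7
endloop
endfacet
facet normal 0.862 0.102 -0.496
outer loop
vertex 4.803 -1.114 3.666
vertex 3.9 -2.016 1.911
vertex 4.211 0.739 3.02
endloop
endfacet
facet normal 0.289 -0.904 0.316
outer loop
vertex 4.803 -1.114 3.666
vertex 3.433 -1.277 4.455
vertex 3.9 -2.016 1.911
endloop
endfacet
facet normal -0.862 -0.102 0.497
outer loop
vertex 2.529 -2.179 2.7
vertex 3.433 -1.277 4.455
vertex 1.937 -0.326 2.054
endloop
endfacet
facet normal -0.289 0.904 -0.316
outer loop
vertex 2.84 0.576 3.809
vertex 4.211 0.739 3.02
vertex 1.937 -0.326 2.054
endloop
endfacet
facet normal -0.862 -0.103 0.496
outer loop
vertex 1.937 -0.326 2.054
vertex 3.433 -1.277 4.455
vertex 2.84 0.576 3.809
endloop
endfacet
facet normal 0.416 0.415 0.809
outer loop
vertex 2.84 0.576 3.809
vertex 4.803 -1.114 3.666
vertex 4.211 0.739 3.02
endloop
endfacet
facet normal 0.416 0.415 0.809
outer loop
vertex 3.433 -1.277 4.455
vertex 4.803 -1.114 3.666
vertex 2.84 0.576 3.809
endloop
endfacet

endsolid


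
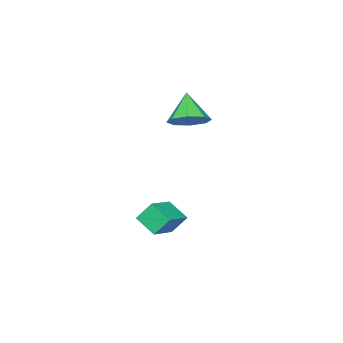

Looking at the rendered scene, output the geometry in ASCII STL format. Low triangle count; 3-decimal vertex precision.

solid 
facet normal -0.928 -0.196 -0.316
outer loop
vertex 1.596 -2.497 -2.214
vertex 1.18 -1.966 -1.32
vertex 1.588 -1.45 -2.84
endloop
endfacet
facet normal 0.371 -0.474 -0.798
outer loop
vertex 3.0 -1.154 -2.36
vertex 1.596 -2.497 -2.214
vertex 1.588 -1.45 -2.84
endloop
endfacet
facet normal -0.929 -0.194 -0.315
outer loop
vertex 1.588 -1.45 -2.84
vertex 1.18 -1.966 -1.32
vertex 1.173 -0.919 -1.945
endloop
endfacet
facet normal -0.006 0.859 -0.512
outer loop
vertex 1.173 -0.919 -1.945
vertex 3.0 -1.154 -2.36
vertex 1.588 -1.45 -2.84
endloop
endfacet
facet normal 0.006 -0.859 0.513
outer loop
vertex 1.596 -2.497 -2.214
vertex 2.592 -1.67 -0.84
vertex 1.18 -1.966 -1.32
endloop
endfacet
facet normal 0.371 -0.474 -0.799
outer loop
vertex 3.007 -2.201 -1.735
vertex 1.596 -2.497 -2.214
vertex 3.0 -1.154 -2.36
endloop
endfacet
facet normal 0.006 -0.859 0.512
outer loop
vertex 3.007 -2.201 -1.735
vertex 2.592 -1.67 -0.84
vertex 1.596 -2.497 -2.214
endloop
endfacet
facet normal -0.371 0.474 0.799
outer loop
vertex 1.18 -1.966 -1.32
vertex 2.592 -1.67 -0.84
vertex 1.173 -0.919 -1.945
endloop
endfacet
facet normal -0.006 0.859 -0.513
outer loop
vertex 2.584 -0.623 -1.466
vertex 3.0 -1.154 -2.36
vertex 1.173 -0.919 -1.945
endloop
endfacet
facet normal -0.371 0.475 0.798
outer loop
vertex 1.173 -0.919 -1.945
vertex 2.592 -1.67 -0.84
vertex 2.584 -0.623 -1.466
endloop
endfacet
facet normal 0.928 0.195 0.316
outer loop
vertex 2.584 -0.623 -1.466
vertex 3.007 -2.201 -1.735
vertex 3.0 -1.154 -2.36
endloop
endfacet
facet normal 0.929 0.195 0.315
outer loop
vertex 2.592 -1.67 -0.84
vertex 3.007 -2.201 -1.735
vertex 2.584 -0.623 -1.466
endloop
endfacet
facet normal 0.399 0.462 -0.792
outer loop
vertex 0.351 -1.663 3.639
vertex -0.26 -2.149 3.047
vertex -0.294 -1.296 3.528
endloop
endfacet
facet normal 0.087 0.426 0.900
outer loop
vertex 0.351 -1.663 3.639
vertex -0.294 -1.296 3.528
vertex -0.92 -2.911 4.353
endloop
endfacet
facet normal 0.400 0.462 -0.791
outer loop
vertex -0.294 -1.296 3.528
vertex -0.26 -2.149 3.047
vertex -0.919 -1.428 3.135
endloop
endfacet
facet normal -0.527 0.540 0.657
outer loop
vertex -0.294 -1.296 3.528
vertex -0.919 -1.428 3.135
vertex -0.92 -2.911 4.353
endloop
endfacet
facet normal 0.400 0.462 -0.791
outer loop
vertex -0.919 -1.428 3.135
vertex -0.26 -2.149 3.047
vertex -1.158 -1.983 2.69
endloop
endfacet
facet normal -0.946 0.206 0.251
outer loop
vertex -0.919 -1.428 3.135
vertex -1.158 -1.983 2.69
vertex -0.92 -2.911 4.353
endloop
endfacet
facet normal 0.400 0.462 -0.792
outer loop
vertex -1.158 -1.983 2.69
vertex -0.26 -2.149 3.047
vertex -0.871 -2.635 2.455
endloop
endfacet
facet normal -0.923 -0.378 -0.079
outer loop
vertex -1.158 -1.983 2.69
vertex -0.871 -2.635 2.455
vertex -0.92 -2.911 4.353
endloop
endfacet
facet normal 0.400 0.462 -0.792
outer loop
vertex -0.871 -2.635 2.455
vertex -0.26 -2.149 3.047
vertex -0.227 -3.002 2.566
endloop
endfacet
facet normal -0.472 -0.871 -0.139
outer loop
vertex -0.871 -2.635 2.455
vertex -0.227 -3.002 2.566
vertex -0.92 -2.911 4.353
endloop
endfacet
facet normal 0.400 0.462 -0.792
outer loop
vertex -0.227 -3.002 2.566
vertex -0.26 -2.149 3.047
vertex 0.398 -2.869 2.959
endloop
endfacet
facet normal 0.143 -0.984 0.106
outer loop
vertex -0.227 -3.002 2.566
vertex 0.398 -2.869 2.959
vertex -0.92 -2.911 4.353
endloop
endfacet
facet normal 0.400 0.462 -0.792
outer loop
vertex 0.398 -2.869 2.959
vertex -0.26 -2.149 3.047
vertex 0.637 -2.315 3.403
endloop
endfacet
facet normal 0.561 -0.651 0.511
outer loop
vertex 0.398 -2.869 2.959
vertex 0.637 -2.315 3.403
vertex -0.92 -2.911 4.353
endloop
endfacet
facet normal 0.400 0.462 -0.792
outer loop
vertex 0.637 -2.315 3.403
vertex -0.26 -2.149 3.047
vertex 0.351 -1.663 3.639
endloop
endfacet
facet normal 0.538 -0.068 0.840
outer loop
vertex 0.637 -2.315 3.403
vertex 0.351 -1.663 3.639
vertex -0.92 -2.911 4.353
endloop
endfacet

endsolid


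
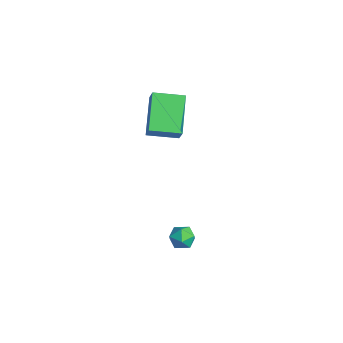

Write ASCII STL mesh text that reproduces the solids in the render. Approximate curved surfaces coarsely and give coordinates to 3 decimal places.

solid 
facet normal -0.576 0.103 -0.811
outer loop
vertex -3.14 1.343 2.917
vertex -2.53 2.745 2.662
vertex -1.578 0.441 1.691
endloop
endfacet
facet normal -0.394 -0.905 0.164
outer loop
vertex -0.99 0.335 2.518
vertex -3.14 1.343 2.917
vertex -1.578 0.441 1.691
endloop
endfacet
facet normal -0.576 0.104 -0.811
outer loop
vertex -1.578 0.441 1.691
vertex -2.53 2.745 2.662
vertex -0.968 1.843 1.437
endloop
endfacet
facet normal 0.716 -0.413 -0.562
outer loop
vertex -0.968 1.843 1.437
vertex -0.99 0.335 2.518
vertex -1.578 0.441 1.691
endloop
endfacet
facet normal -0.716 0.414 0.562
outer loop
vertex -3.14 1.343 2.917
vertex -1.942 2.639 3.489
vertex -2.53 2.745 2.662
endloop
endfacet
facet normal -0.394 -0.905 0.164
outer loop
vertex -2.552 1.237 3.743
vertex -3.14 1.343 2.917
vertex -0.99 0.335 2.518
endloop
endfacet
facet normal -0.716 0.413 0.563
outer loop
vertex -2.552 1.237 3.743
vertex -1.942 2.639 3.489
vertex -3.14 1.343 2.917
endloop
endfacet
facet normal 0.394 0.904 -0.164
outer loop
vertex -2.53 2.745 2.662
vertex -1.942 2.639 3.489
vertex -0.968 1.843 1.437
endloop
endfacet
facet normal 0.716 -0.414 -0.563
outer loop
vertex -0.38 1.737 2.263
vertex -0.99 0.335 2.518
vertex -0.968 1.843 1.437
endloop
endfacet
facet normal 0.394 0.905 -0.164
outer loop
vertex -0.968 1.843 1.437
vertex -1.942 2.639 3.489
vertex -0.38 1.737 2.263
endloop
endfacet
facet normal 0.576 -0.103 0.811
outer loop
vertex -0.38 1.737 2.263
vertex -2.552 1.237 3.743
vertex -0.99 0.335 2.518
endloop
endfacet
facet normal 0.576 -0.104 0.811
outer loop
vertex -1.942 2.639 3.489
vertex -2.552 1.237 3.743
vertex -0.38 1.737 2.263
endloop
endfacet
facet normal -0.517 0.204 0.831
outer loop
vertex 1.392 1.263 -2.946
vertex 1.094 0.626 -2.975
vertex 1.697 0.717 -2.622
endloop
endfacet
facet normal 0.106 0.551 0.828
outer loop
vertex 1.392 1.263 -2.946
vertex 1.697 0.717 -2.622
vertex 2.091 1.179 -2.98
endloop
endfacet
facet normal 0.127 0.961 0.245
outer loop
vertex 1.392 1.263 -2.946
vertex 2.091 1.179 -2.98
vertex 1.731 1.373 -3.554
endloop
endfacet
facet normal -0.483 0.869 -0.112
outer loop
vertex 1.392 1.263 -2.946
vertex 1.731 1.373 -3.554
vertex 1.115 1.031 -3.551
endloop
endfacet
facet normal -0.881 0.401 0.250
outer loop
vertex 1.392 1.263 -2.946
vertex 1.115 1.031 -3.551
vertex 1.094 0.626 -2.975
endloop
endfacet
facet normal 0.627 0.067 0.776
outer loop
vertex 2.091 1.179 -2.98
vertex 1.697 0.717 -2.622
vertex 2.225 0.489 -3.029
endloop
endfacet
facet normal -0.382 -0.494 0.781
outer loop
vertex 1.697 0.717 -2.622
vertex 1.094 0.626 -2.975
vertex 1.609 0.147 -3.026
endloop
endfacet
facet normal -0.971 -0.177 -0.160
outer loop
vertex 1.094 0.626 -2.975
vertex 1.115 1.031 -3.551
vertex 1.249 0.341 -3.6
endloop
endfacet
facet normal -0.325 0.580 -0.747
outer loop
vertex 1.115 1.031 -3.551
vertex 1.731 1.373 -3.554
vertex 1.643 0.803 -3.958
endloop
endfacet
facet normal 0.662 0.730 -0.169
outer loop
vertex 1.731 1.373 -3.554
vertex 2.091 1.179 -2.98
vertex 2.246 0.894 -3.605
endloop
endfacet
facet normal 0.483 -0.869 0.112
outer loop
vertex 1.948 0.257 -3.634
vertex 2.225 0.489 -3.029
vertex 1.609 0.147 -3.026
endloop
endfacet
facet normal -0.127 -0.961 -0.245
outer loop
vertex 1.948 0.257 -3.634
vertex 1.609 0.147 -3.026
vertex 1.249 0.341 -3.6
endloop
endfacet
facet normal -0.106 -0.551 -0.828
outer loop
vertex 1.948 0.257 -3.634
vertex 1.249 0.341 -3.6
vertex 1.643 0.803 -3.958
endloop
endfacet
facet normal 0.517 -0.204 -0.831
outer loop
vertex 1.948 0.257 -3.634
vertex 1.643 0.803 -3.958
vertex 2.246 0.894 -3.605
endloop
endfacet
facet normal 0.881 -0.401 -0.250
outer loop
vertex 1.948 0.257 -3.634
vertex 2.246 0.894 -3.605
vertex 2.225 0.489 -3.029
endloop
endfacet
facet normal 0.325 -0.580 0.747
outer loop
vertex 1.609 0.147 -3.026
vertex 2.225 0.489 -3.029
vertex 1.697 0.717 -2.622
endloop
endfacet
facet normal -0.662 -0.730 0.169
outer loop
vertex 1.249 0.341 -3.6
vertex 1.609 0.147 -3.026
vertex 1.094 0.626 -2.975
endloop
endfacet
facet normal -0.627 -0.067 -0.776
outer loop
vertex 1.643 0.803 -3.958
vertex 1.249 0.341 -3.6
vertex 1.115 1.031 -3.551
endloop
endfacet
facet normal 0.382 0.494 -0.781
outer loop
vertex 2.246 0.894 -3.605
vertex 1.643 0.803 -3.958
vertex 1.731 1.373 -3.554
endloop
endfacet
facet normal 0.971 0.177 0.160
outer loop
vertex 2.225 0.489 -3.029
vertex 2.246 0.894 -3.605
vertex 2.091 1.179 -2.98
endloop
endfacet

endsolid


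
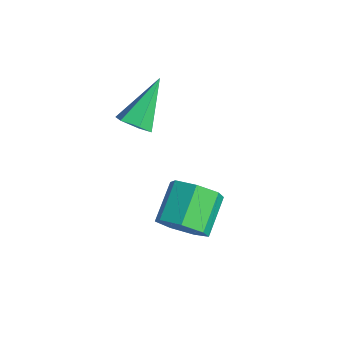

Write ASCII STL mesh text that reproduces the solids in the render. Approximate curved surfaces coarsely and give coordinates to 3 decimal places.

solid 
facet normal 0.285 -0.673 -0.683
outer loop
vertex 0.527 -3.645 1.831
vertex -0.015 -3.53 1.492
vertex 0.522 -3.183 1.374
endloop
endfacet
facet normal 0.840 0.386 0.381
outer loop
vertex 0.527 -3.645 1.831
vertex 0.522 -3.183 1.374
vertex -0.565 -2.23 2.808
endloop
endfacet
facet normal 0.285 -0.673 -0.682
outer loop
vertex 0.522 -3.183 1.374
vertex -0.015 -3.53 1.492
vertex -0.02 -3.068 1.034
endloop
endfacet
facet normal 0.374 0.878 -0.300
outer loop
vertex 0.522 -3.183 1.374
vertex -0.02 -3.068 1.034
vertex -0.565 -2.23 2.808
endloop
endfacet
facet normal 0.285 -0.673 -0.682
outer loop
vertex -0.02 -3.068 1.034
vertex -0.015 -3.53 1.492
vertex -0.557 -3.415 1.152
endloop
endfacet
facet normal -0.547 0.680 -0.489
outer loop
vertex -0.02 -3.068 1.034
vertex -0.557 -3.415 1.152
vertex -0.565 -2.23 2.808
endloop
endfacet
facet normal 0.285 -0.673 -0.682
outer loop
vertex -0.557 -3.415 1.152
vertex -0.015 -3.53 1.492
vertex -0.552 -3.876 1.609
endloop
endfacet
facet normal -1.000 -0.009 0.002
outer loop
vertex -0.557 -3.415 1.152
vertex -0.552 -3.876 1.609
vertex -0.565 -2.23 2.808
endloop
endfacet
facet normal 0.285 -0.673 -0.682
outer loop
vertex -0.552 -3.876 1.609
vertex -0.015 -3.53 1.492
vertex -0.01 -3.991 1.949
endloop
endfacet
facet normal -0.534 -0.501 0.682
outer loop
vertex -0.552 -3.876 1.609
vertex -0.01 -3.991 1.949
vertex -0.565 -2.23 2.808
endloop
endfacet
facet normal 0.284 -0.673 -0.682
outer loop
vertex -0.01 -3.991 1.949
vertex -0.015 -3.53 1.492
vertex 0.527 -3.645 1.831
endloop
endfacet
facet normal 0.387 -0.303 0.871
outer loop
vertex -0.01 -3.991 1.949
vertex 0.527 -3.645 1.831
vertex -0.565 -2.23 2.808
endloop
endfacet
facet normal 0.513 -0.677 -0.527
outer loop
vertex 3.451 -3.047 -1.375
vertex 2.665 -3.362 -1.736
vertex 3.217 -2.697 -2.053
endloop
endfacet
facet normal 0.806 0.591 0.027
outer loop
vertex 3.451 -3.047 -1.375
vertex 3.217 -2.697 -2.053
vertex 2.66 -2.004 -0.564
endloop
endfacet
facet normal 0.806 0.591 0.027
outer loop
vertex 2.66 -2.004 -0.564
vertex 3.217 -2.697 -2.053
vertex 2.426 -1.654 -1.242
endloop
endfacet
facet normal -0.513 0.678 0.527
outer loop
vertex 2.66 -2.004 -0.564
vertex 2.426 -1.654 -1.242
vertex 1.875 -2.318 -0.924
endloop
endfacet
facet normal 0.513 -0.677 -0.527
outer loop
vertex 3.217 -2.697 -2.053
vertex 2.665 -3.362 -1.736
vertex 2.567 -2.848 -2.492
endloop
endfacet
facet normal 0.273 0.711 -0.648
outer loop
vertex 3.217 -2.697 -2.053
vertex 2.567 -2.848 -2.492
vertex 2.426 -1.654 -1.242
endloop
endfacet
facet normal 0.274 0.711 -0.648
outer loop
vertex 2.426 -1.654 -1.242
vertex 2.567 -2.848 -2.492
vertex 1.777 -1.804 -1.681
endloop
endfacet
facet normal -0.513 0.678 0.527
outer loop
vertex 2.426 -1.654 -1.242
vertex 1.777 -1.804 -1.681
vertex 1.875 -2.318 -0.924
endloop
endfacet
facet normal 0.513 -0.677 -0.527
outer loop
vertex 2.567 -2.848 -2.492
vertex 2.665 -3.362 -1.736
vertex 1.992 -3.385 -2.362
endloop
endfacet
facet normal -0.465 0.296 -0.834
outer loop
vertex 2.567 -2.848 -2.492
vertex 1.992 -3.385 -2.362
vertex 1.777 -1.804 -1.681
endloop
endfacet
facet normal -0.466 0.296 -0.834
outer loop
vertex 1.777 -1.804 -1.681
vertex 1.992 -3.385 -2.362
vertex 1.201 -2.342 -1.55
endloop
endfacet
facet normal -0.513 0.678 0.527
outer loop
vertex 1.777 -1.804 -1.681
vertex 1.201 -2.342 -1.55
vertex 1.875 -2.318 -0.924
endloop
endfacet
facet normal 0.513 -0.678 -0.527
outer loop
vertex 1.992 -3.385 -2.362
vertex 2.665 -3.362 -1.736
vertex 1.923 -3.905 -1.76
endloop
endfacet
facet normal -0.854 -0.342 -0.393
outer loop
vertex 1.992 -3.385 -2.362
vertex 1.923 -3.905 -1.76
vertex 1.201 -2.342 -1.55
endloop
endfacet
facet normal -0.854 -0.342 -0.392
outer loop
vertex 1.201 -2.342 -1.55
vertex 1.923 -3.905 -1.76
vertex 1.133 -2.862 -0.948
endloop
endfacet
facet normal -0.514 0.677 0.527
outer loop
vertex 1.201 -2.342 -1.55
vertex 1.133 -2.862 -0.948
vertex 1.875 -2.318 -0.924
endloop
endfacet
facet normal 0.513 -0.677 -0.527
outer loop
vertex 1.923 -3.905 -1.76
vertex 2.665 -3.362 -1.736
vertex 2.414 -4.016 -1.14
endloop
endfacet
facet normal -0.599 -0.722 0.345
outer loop
vertex 1.923 -3.905 -1.76
vertex 2.414 -4.016 -1.14
vertex 1.133 -2.862 -0.948
endloop
endfacet
facet normal -0.599 -0.722 0.345
outer loop
vertex 1.133 -2.862 -0.948
vertex 2.414 -4.016 -1.14
vertex 1.623 -2.972 -0.328
endloop
endfacet
facet normal -0.514 0.678 0.526
outer loop
vertex 1.133 -2.862 -0.948
vertex 1.623 -2.972 -0.328
vertex 1.875 -2.318 -0.924
endloop
endfacet
facet normal 0.514 -0.677 -0.527
outer loop
vertex 2.414 -4.016 -1.14
vertex 2.665 -3.362 -1.736
vertex 3.094 -3.634 -0.968
endloop
endfacet
facet normal 0.106 -0.559 0.822
outer loop
vertex 2.414 -4.016 -1.14
vertex 3.094 -3.634 -0.968
vertex 1.623 -2.972 -0.328
endloop
endfacet
facet normal 0.106 -0.559 0.822
outer loop
vertex 1.623 -2.972 -0.328
vertex 3.094 -3.634 -0.968
vertex 2.303 -2.591 -0.157
endloop
endfacet
facet normal -0.512 0.678 0.527
outer loop
vertex 1.623 -2.972 -0.328
vertex 2.303 -2.591 -0.157
vertex 1.875 -2.318 -0.924
endloop
endfacet
facet normal 0.513 -0.677 -0.527
outer loop
vertex 3.094 -3.634 -0.968
vertex 2.665 -3.362 -1.736
vertex 3.451 -3.047 -1.375
endloop
endfacet
facet normal 0.732 0.026 0.680
outer loop
vertex 3.094 -3.634 -0.968
vertex 3.451 -3.047 -1.375
vertex 2.303 -2.591 -0.157
endloop
endfacet
facet normal 0.732 0.026 0.680
outer loop
vertex 2.303 -2.591 -0.157
vertex 3.451 -3.047 -1.375
vertex 2.66 -2.004 -0.564
endloop
endfacet
facet normal -0.513 0.677 0.527
outer loop
vertex 2.303 -2.591 -0.157
vertex 2.66 -2.004 -0.564
vertex 1.875 -2.318 -0.924
endloop
endfacet

endsolid


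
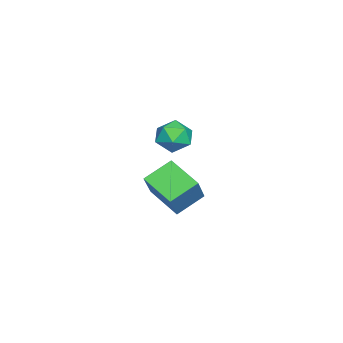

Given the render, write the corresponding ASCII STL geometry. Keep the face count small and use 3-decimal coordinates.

solid 
facet normal -0.393 0.563 0.727
outer loop
vertex -3.523 -0.952 3.838
vertex -3.434 -1.823 4.561
vertex -2.577 -1.085 4.453
endloop
endfacet
facet normal -0.033 0.965 0.260
outer loop
vertex -3.523 -0.952 3.838
vertex -2.577 -1.085 4.453
vertex -2.506 -0.788 3.359
endloop
endfacet
facet normal -0.321 0.865 -0.385
outer loop
vertex -3.523 -0.952 3.838
vertex -2.506 -0.788 3.359
vertex -3.318 -1.342 2.791
endloop
endfacet
facet normal -0.859 0.401 -0.318
outer loop
vertex -3.523 -0.952 3.838
vertex -3.318 -1.342 2.791
vertex -3.891 -1.982 3.534
endloop
endfacet
facet normal -0.904 0.214 0.369
outer loop
vertex -3.523 -0.952 3.838
vertex -3.891 -1.982 3.534
vertex -3.434 -1.823 4.561
endloop
endfacet
facet normal 0.641 0.729 0.240
outer loop
vertex -2.506 -0.788 3.359
vertex -2.577 -1.085 4.453
vertex -1.789 -1.558 3.786
endloop
endfacet
facet normal 0.057 0.079 0.995
outer loop
vertex -2.577 -1.085 4.453
vertex -3.434 -1.823 4.561
vertex -2.362 -2.198 4.529
endloop
endfacet
facet normal -0.769 -0.485 0.417
outer loop
vertex -3.434 -1.823 4.561
vertex -3.891 -1.982 3.534
vertex -3.174 -2.752 3.961
endloop
endfacet
facet normal -0.697 -0.182 -0.694
outer loop
vertex -3.891 -1.982 3.534
vertex -3.318 -1.342 2.791
vertex -3.103 -2.455 2.867
endloop
endfacet
facet normal 0.175 0.568 -0.804
outer loop
vertex -3.318 -1.342 2.791
vertex -2.506 -0.788 3.359
vertex -2.246 -1.717 2.759
endloop
endfacet
facet normal 0.859 -0.401 0.318
outer loop
vertex -2.157 -2.588 3.482
vertex -1.789 -1.558 3.786
vertex -2.362 -2.198 4.529
endloop
endfacet
facet normal 0.321 -0.865 0.385
outer loop
vertex -2.157 -2.588 3.482
vertex -2.362 -2.198 4.529
vertex -3.174 -2.752 3.961
endloop
endfacet
facet normal 0.033 -0.965 -0.260
outer loop
vertex -2.157 -2.588 3.482
vertex -3.174 -2.752 3.961
vertex -3.103 -2.455 2.867
endloop
endfacet
facet normal 0.393 -0.563 -0.727
outer loop
vertex -2.157 -2.588 3.482
vertex -3.103 -2.455 2.867
vertex -2.246 -1.717 2.759
endloop
endfacet
facet normal 0.904 -0.214 -0.369
outer loop
vertex -2.157 -2.588 3.482
vertex -2.246 -1.717 2.759
vertex -1.789 -1.558 3.786
endloop
endfacet
facet normal 0.697 0.182 0.694
outer loop
vertex -2.362 -2.198 4.529
vertex -1.789 -1.558 3.786
vertex -2.577 -1.085 4.453
endloop
endfacet
facet normal -0.175 -0.568 0.804
outer loop
vertex -3.174 -2.752 3.961
vertex -2.362 -2.198 4.529
vertex -3.434 -1.823 4.561
endloop
endfacet
facet normal -0.641 -0.729 -0.240
outer loop
vertex -3.103 -2.455 2.867
vertex -3.174 -2.752 3.961
vertex -3.891 -1.982 3.534
endloop
endfacet
facet normal -0.057 -0.079 -0.995
outer loop
vertex -2.246 -1.717 2.759
vertex -3.103 -2.455 2.867
vertex -3.318 -1.342 2.791
endloop
endfacet
facet normal 0.769 0.485 -0.417
outer loop
vertex -1.789 -1.558 3.786
vertex -2.246 -1.717 2.759
vertex -2.506 -0.788 3.359
endloop
endfacet
facet normal -0.618 0.004 -0.786
outer loop
vertex 1.136 -0.564 3.222
vertex 2.173 1.035 2.415
vertex 2.209 -1.688 2.374
endloop
endfacet
facet normal -0.501 -0.773 0.390
outer loop
vertex 3.507 -1.695 4.025
vertex 1.136 -0.564 3.222
vertex 2.209 -1.688 2.374
endloop
endfacet
facet normal -0.618 0.004 -0.786
outer loop
vertex 2.209 -1.688 2.374
vertex 2.173 1.035 2.415
vertex 3.246 -0.088 1.567
endloop
endfacet
facet normal 0.606 -0.635 -0.479
outer loop
vertex 3.246 -0.088 1.567
vertex 3.507 -1.695 4.025
vertex 2.209 -1.688 2.374
endloop
endfacet
facet normal -0.606 0.635 0.479
outer loop
vertex 1.136 -0.564 3.222
vertex 3.471 1.028 4.066
vertex 2.173 1.035 2.415
endloop
endfacet
facet normal -0.501 -0.773 0.390
outer loop
vertex 2.434 -0.572 4.873
vertex 1.136 -0.564 3.222
vertex 3.507 -1.695 4.025
endloop
endfacet
facet normal -0.606 0.635 0.480
outer loop
vertex 2.434 -0.572 4.873
vertex 3.471 1.028 4.066
vertex 1.136 -0.564 3.222
endloop
endfacet
facet normal 0.500 0.773 -0.390
outer loop
vertex 2.173 1.035 2.415
vertex 3.471 1.028 4.066
vertex 3.246 -0.088 1.567
endloop
endfacet
facet normal 0.606 -0.635 -0.479
outer loop
vertex 4.544 -0.096 3.218
vertex 3.507 -1.695 4.025
vertex 3.246 -0.088 1.567
endloop
endfacet
facet normal 0.501 0.773 -0.390
outer loop
vertex 3.246 -0.088 1.567
vertex 3.471 1.028 4.066
vertex 4.544 -0.096 3.218
endloop
endfacet
facet normal 0.618 -0.004 0.786
outer loop
vertex 4.544 -0.096 3.218
vertex 2.434 -0.572 4.873
vertex 3.507 -1.695 4.025
endloop
endfacet
facet normal 0.618 -0.004 0.786
outer loop
vertex 3.471 1.028 4.066
vertex 2.434 -0.572 4.873
vertex 4.544 -0.096 3.218
endloop
endfacet

endsolid


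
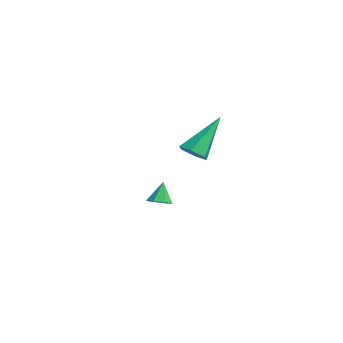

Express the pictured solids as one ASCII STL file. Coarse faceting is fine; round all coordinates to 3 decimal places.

solid 
facet normal 0.174 -0.628 -0.758
outer loop
vertex 4.611 -1.007 2.651
vertex 4.034 -1.202 2.68
vertex 4.178 -0.73 2.322
endloop
endfacet
facet normal 0.615 0.773 -0.158
outer loop
vertex 4.611 -1.007 2.651
vertex 4.178 -0.73 2.322
vertex 3.686 0.042 4.18
endloop
endfacet
facet normal 0.177 -0.628 -0.758
outer loop
vertex 4.178 -0.73 2.322
vertex 4.034 -1.202 2.68
vertex 3.601 -0.926 2.35
endloop
endfacet
facet normal -0.309 0.847 -0.434
outer loop
vertex 4.178 -0.73 2.322
vertex 3.601 -0.926 2.35
vertex 3.686 0.042 4.18
endloop
endfacet
facet normal 0.176 -0.629 -0.757
outer loop
vertex 3.601 -0.926 2.35
vertex 4.034 -1.202 2.68
vertex 3.457 -1.398 2.709
endloop
endfacet
facet normal -0.969 0.235 -0.079
outer loop
vertex 3.601 -0.926 2.35
vertex 3.457 -1.398 2.709
vertex 3.686 0.042 4.18
endloop
endfacet
facet normal 0.175 -0.628 -0.758
outer loop
vertex 3.457 -1.398 2.709
vertex 4.034 -1.202 2.68
vertex 3.889 -1.675 3.038
endloop
endfacet
facet normal -0.705 -0.448 0.549
outer loop
vertex 3.457 -1.398 2.709
vertex 3.889 -1.675 3.038
vertex 3.686 0.042 4.18
endloop
endfacet
facet normal 0.176 -0.628 -0.758
outer loop
vertex 3.889 -1.675 3.038
vertex 4.034 -1.202 2.68
vertex 4.466 -1.479 3.01
endloop
endfacet
facet normal 0.218 -0.523 0.824
outer loop
vertex 3.889 -1.675 3.038
vertex 4.466 -1.479 3.01
vertex 3.686 0.042 4.18
endloop
endfacet
facet normal 0.175 -0.630 -0.757
outer loop
vertex 4.466 -1.479 3.01
vertex 4.034 -1.202 2.68
vertex 4.611 -1.007 2.651
endloop
endfacet
facet normal 0.878 0.088 0.471
outer loop
vertex 4.466 -1.479 3.01
vertex 4.611 -1.007 2.651
vertex 3.686 0.042 4.18
endloop
endfacet
facet normal 0.318 -0.305 -0.898
outer loop
vertex -0.673 -0.234 -1.721
vertex -1.175 -0.269 -1.887
vertex -0.847 0.147 -1.912
endloop
endfacet
facet normal 0.658 0.555 0.508
outer loop
vertex -0.673 -0.234 -1.721
vertex -0.847 0.147 -1.912
vertex -1.505 0.049 -0.953
endloop
endfacet
facet normal 0.318 -0.305 -0.898
outer loop
vertex -0.847 0.147 -1.912
vertex -1.175 -0.269 -1.887
vertex -1.268 0.214 -2.084
endloop
endfacet
facet normal 0.090 0.983 0.162
outer loop
vertex -0.847 0.147 -1.912
vertex -1.268 0.214 -2.084
vertex -1.505 0.049 -0.953
endloop
endfacet
facet normal 0.316 -0.305 -0.898
outer loop
vertex -1.268 0.214 -2.084
vertex -1.175 -0.269 -1.887
vertex -1.619 -0.082 -2.107
endloop
endfacet
facet normal -0.644 0.765 -0.023
outer loop
vertex -1.268 0.214 -2.084
vertex -1.619 -0.082 -2.107
vertex -1.505 0.049 -0.953
endloop
endfacet
facet normal 0.317 -0.304 -0.898
outer loop
vertex -1.619 -0.082 -2.107
vertex -1.175 -0.269 -1.887
vertex -1.636 -0.519 -1.965
endloop
endfacet
facet normal -0.994 0.068 0.090
outer loop
vertex -1.619 -0.082 -2.107
vertex -1.636 -0.519 -1.965
vertex -1.505 0.049 -0.953
endloop
endfacet
facet normal 0.318 -0.306 -0.897
outer loop
vertex -1.636 -0.519 -1.965
vertex -1.175 -0.269 -1.887
vertex -1.305 -0.767 -1.763
endloop
endfacet
facet normal -0.694 -0.586 0.419
outer loop
vertex -1.636 -0.519 -1.965
vertex -1.305 -0.767 -1.763
vertex -1.505 0.049 -0.953
endloop
endfacet
facet normal 0.317 -0.306 -0.897
outer loop
vertex -1.305 -0.767 -1.763
vertex -1.175 -0.269 -1.887
vertex -0.877 -0.64 -1.655
endloop
endfacet
facet normal 0.028 -0.701 0.713
outer loop
vertex -1.305 -0.767 -1.763
vertex -0.877 -0.64 -1.655
vertex -1.505 0.049 -0.953
endloop
endfacet
facet normal 0.318 -0.306 -0.897
outer loop
vertex -0.877 -0.64 -1.655
vertex -1.175 -0.269 -1.887
vertex -0.673 -0.234 -1.721
endloop
endfacet
facet normal 0.629 -0.194 0.753
outer loop
vertex -0.877 -0.64 -1.655
vertex -0.673 -0.234 -1.721
vertex -1.505 0.049 -0.953
endloop
endfacet

endsolid


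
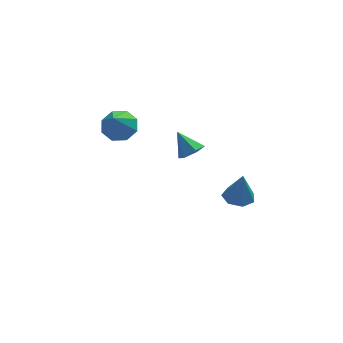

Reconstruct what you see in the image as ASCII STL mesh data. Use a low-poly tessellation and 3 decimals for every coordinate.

solid 
facet normal 0.242 0.547 -0.801
outer loop
vertex -2.62 2.873 1.526
vertex -3.46 3.421 1.646
vertex -2.51 3.489 1.98
endloop
endfacet
facet normal 0.765 -0.465 0.446
outer loop
vertex -2.62 2.873 1.526
vertex -2.51 3.489 1.98
vertex -3.94 2.339 3.234
endloop
endfacet
facet normal 0.243 0.547 -0.801
outer loop
vertex -2.51 3.489 1.98
vertex -3.46 3.421 1.646
vertex -2.956 4.065 2.238
endloop
endfacet
facet normal 0.602 0.113 0.790
outer loop
vertex -2.51 3.489 1.98
vertex -2.956 4.065 2.238
vertex -3.94 2.339 3.234
endloop
endfacet
facet normal 0.243 0.547 -0.801
outer loop
vertex -2.956 4.065 2.238
vertex -3.46 3.421 1.646
vertex -3.697 4.264 2.149
endloop
endfacet
facet normal 0.026 0.488 0.872
outer loop
vertex -2.956 4.065 2.238
vertex -3.697 4.264 2.149
vertex -3.94 2.339 3.234
endloop
endfacet
facet normal 0.242 0.546 -0.802
outer loop
vertex -3.697 4.264 2.149
vertex -3.46 3.421 1.646
vertex -4.3 3.969 1.766
endloop
endfacet
facet normal -0.625 0.442 0.644
outer loop
vertex -3.697 4.264 2.149
vertex -4.3 3.969 1.766
vertex -3.94 2.339 3.234
endloop
endfacet
facet normal 0.242 0.546 -0.802
outer loop
vertex -4.3 3.969 1.766
vertex -3.46 3.421 1.646
vertex -4.411 3.353 1.313
endloop
endfacet
facet normal -0.971 -0.000 0.238
outer loop
vertex -4.3 3.969 1.766
vertex -4.411 3.353 1.313
vertex -3.94 2.339 3.234
endloop
endfacet
facet normal 0.242 0.546 -0.802
outer loop
vertex -4.411 3.353 1.313
vertex -3.46 3.421 1.646
vertex -3.965 2.777 1.055
endloop
endfacet
facet normal -0.809 -0.578 -0.107
outer loop
vertex -4.411 3.353 1.313
vertex -3.965 2.777 1.055
vertex -3.94 2.339 3.234
endloop
endfacet
facet normal 0.242 0.546 -0.802
outer loop
vertex -3.965 2.777 1.055
vertex -3.46 3.421 1.646
vertex -3.223 2.578 1.143
endloop
endfacet
facet normal -0.233 -0.954 -0.189
outer loop
vertex -3.965 2.777 1.055
vertex -3.223 2.578 1.143
vertex -3.94 2.339 3.234
endloop
endfacet
facet normal 0.242 0.546 -0.802
outer loop
vertex -3.223 2.578 1.143
vertex -3.46 3.421 1.646
vertex -2.62 2.873 1.526
endloop
endfacet
facet normal 0.419 -0.907 0.040
outer loop
vertex -3.223 2.578 1.143
vertex -2.62 2.873 1.526
vertex -3.94 2.339 3.234
endloop
endfacet
facet normal -0.118 0.029 -0.993
outer loop
vertex 2.158 -3.179 0.965
vertex 1.341 -3.396 1.056
vertex 1.685 -2.618 1.038
endloop
endfacet
facet normal 0.738 0.577 0.351
outer loop
vertex 2.158 -3.179 0.965
vertex 1.685 -2.618 1.038
vertex 1.539 -3.444 2.704
endloop
endfacet
facet normal -0.119 0.030 -0.992
outer loop
vertex 1.685 -2.618 1.038
vertex 1.341 -3.396 1.056
vertex 0.953 -2.643 1.125
endloop
endfacet
facet normal 0.022 0.895 0.446
outer loop
vertex 1.685 -2.618 1.038
vertex 0.953 -2.643 1.125
vertex 1.539 -3.444 2.704
endloop
endfacet
facet normal -0.119 0.030 -0.992
outer loop
vertex 0.953 -2.643 1.125
vertex 1.341 -3.396 1.056
vertex 0.513 -3.234 1.16
endloop
endfacet
facet normal -0.671 0.530 0.518
outer loop
vertex 0.953 -2.643 1.125
vertex 0.513 -3.234 1.16
vertex 1.539 -3.444 2.704
endloop
endfacet
facet normal -0.119 0.029 -0.992
outer loop
vertex 0.513 -3.234 1.16
vertex 1.341 -3.396 1.056
vertex 0.697 -3.947 1.117
endloop
endfacet
facet normal -0.823 -0.243 0.514
outer loop
vertex 0.513 -3.234 1.16
vertex 0.697 -3.947 1.117
vertex 1.539 -3.444 2.704
endloop
endfacet
facet normal -0.119 0.029 -0.992
outer loop
vertex 0.697 -3.947 1.117
vertex 1.341 -3.396 1.056
vertex 1.366 -4.245 1.028
endloop
endfacet
facet normal -0.317 -0.842 0.435
outer loop
vertex 0.697 -3.947 1.117
vertex 1.366 -4.245 1.028
vertex 1.539 -3.444 2.704
endloop
endfacet
facet normal -0.119 0.029 -0.992
outer loop
vertex 1.366 -4.245 1.028
vertex 1.341 -3.396 1.056
vertex 2.016 -3.903 0.96
endloop
endfacet
facet normal 0.465 -0.816 0.342
outer loop
vertex 1.366 -4.245 1.028
vertex 2.016 -3.903 0.96
vertex 1.539 -3.444 2.704
endloop
endfacet
facet normal -0.119 0.030 -0.992
outer loop
vertex 2.016 -3.903 0.96
vertex 1.341 -3.396 1.056
vertex 2.158 -3.179 0.965
endloop
endfacet
facet normal 0.934 -0.185 0.304
outer loop
vertex 2.016 -3.903 0.96
vertex 2.158 -3.179 0.965
vertex 1.539 -3.444 2.704
endloop
endfacet
facet normal 0.411 -0.533 -0.739
outer loop
vertex 0.9 3.871 -1.19
vertex 0.353 3.285 -1.072
vertex 0.197 3.886 -1.592
endloop
endfacet
facet normal 0.080 0.991 -0.103
outer loop
vertex 0.9 3.871 -1.19
vertex 0.197 3.886 -1.592
vertex -0.273 4.095 0.052
endloop
endfacet
facet normal 0.411 -0.533 -0.739
outer loop
vertex 0.197 3.886 -1.592
vertex 0.353 3.285 -1.072
vertex -0.35 3.3 -1.474
endloop
endfacet
facet normal -0.728 0.622 -0.287
outer loop
vertex 0.197 3.886 -1.592
vertex -0.35 3.3 -1.474
vertex -0.273 4.095 0.052
endloop
endfacet
facet normal 0.411 -0.533 -0.739
outer loop
vertex -0.35 3.3 -1.474
vertex 0.353 3.285 -1.072
vertex -0.194 2.699 -0.954
endloop
endfacet
facet normal -0.981 -0.146 0.126
outer loop
vertex -0.35 3.3 -1.474
vertex -0.194 2.699 -0.954
vertex -0.273 4.095 0.052
endloop
endfacet
facet normal 0.411 -0.533 -0.739
outer loop
vertex -0.194 2.699 -0.954
vertex 0.353 3.285 -1.072
vertex 0.509 2.684 -0.552
endloop
endfacet
facet normal -0.425 -0.545 0.723
outer loop
vertex -0.194 2.699 -0.954
vertex 0.509 2.684 -0.552
vertex -0.273 4.095 0.052
endloop
endfacet
facet normal 0.412 -0.533 -0.739
outer loop
vertex 0.509 2.684 -0.552
vertex 0.353 3.285 -1.072
vertex 1.056 3.27 -0.669
endloop
endfacet
facet normal 0.383 -0.176 0.907
outer loop
vertex 0.509 2.684 -0.552
vertex 1.056 3.27 -0.669
vertex -0.273 4.095 0.052
endloop
endfacet
facet normal 0.412 -0.533 -0.739
outer loop
vertex 1.056 3.27 -0.669
vertex 0.353 3.285 -1.072
vertex 0.9 3.871 -1.19
endloop
endfacet
facet normal 0.636 0.593 0.494
outer loop
vertex 1.056 3.27 -0.669
vertex 0.9 3.871 -1.19
vertex -0.273 4.095 0.052
endloop
endfacet

endsolid


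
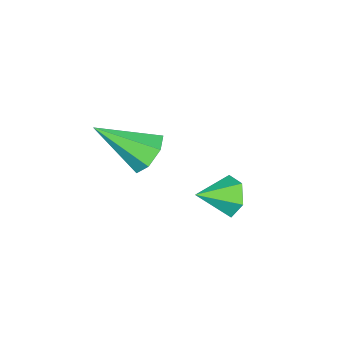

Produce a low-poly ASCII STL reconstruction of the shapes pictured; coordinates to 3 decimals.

solid 
facet normal -0.418 0.704 -0.574
outer loop
vertex 3.415 0.186 2.501
vertex 2.848 0.169 2.893
vertex 3.41 0.562 2.966
endloop
endfacet
facet normal 0.996 0.073 -0.048
outer loop
vertex 3.415 0.186 2.501
vertex 3.41 0.562 2.966
vertex 3.572 -1.049 3.887
endloop
endfacet
facet normal -0.418 0.704 -0.574
outer loop
vertex 3.41 0.562 2.966
vertex 2.848 0.169 2.893
vertex 2.982 0.643 3.377
endloop
endfacet
facet normal 0.669 0.418 0.614
outer loop
vertex 3.41 0.562 2.966
vertex 2.982 0.643 3.377
vertex 3.572 -1.049 3.887
endloop
endfacet
facet normal -0.419 0.704 -0.574
outer loop
vertex 2.982 0.643 3.377
vertex 2.848 0.169 2.893
vertex 2.453 0.366 3.423
endloop
endfacet
facet normal -0.058 0.270 0.961
outer loop
vertex 2.982 0.643 3.377
vertex 2.453 0.366 3.423
vertex 3.572 -1.049 3.887
endloop
endfacet
facet normal -0.419 0.704 -0.574
outer loop
vertex 2.453 0.366 3.423
vertex 2.848 0.169 2.893
vertex 2.221 -0.059 3.071
endloop
endfacet
facet normal -0.632 -0.260 0.730
outer loop
vertex 2.453 0.366 3.423
vertex 2.221 -0.059 3.071
vertex 3.572 -1.049 3.887
endloop
endfacet
facet normal -0.419 0.703 -0.574
outer loop
vertex 2.221 -0.059 3.071
vertex 2.848 0.169 2.893
vertex 2.462 -0.313 2.584
endloop
endfacet
facet normal -0.625 -0.775 0.095
outer loop
vertex 2.221 -0.059 3.071
vertex 2.462 -0.313 2.584
vertex 3.572 -1.049 3.887
endloop
endfacet
facet normal -0.418 0.703 -0.575
outer loop
vertex 2.462 -0.313 2.584
vertex 2.848 0.169 2.893
vertex 2.994 -0.204 2.331
endloop
endfacet
facet normal -0.040 -0.884 -0.465
outer loop
vertex 2.462 -0.313 2.584
vertex 2.994 -0.204 2.331
vertex 3.572 -1.049 3.887
endloop
endfacet
facet normal -0.419 0.703 -0.575
outer loop
vertex 2.994 -0.204 2.331
vertex 2.848 0.169 2.893
vertex 3.415 0.186 2.501
endloop
endfacet
facet normal 0.682 -0.506 -0.528
outer loop
vertex 2.994 -0.204 2.331
vertex 3.415 0.186 2.501
vertex 3.572 -1.049 3.887
endloop
endfacet
facet normal -0.771 0.495 -0.399
outer loop
vertex 3.26 2.984 2.03
vertex 2.862 2.693 2.438
vertex 3.135 3.248 2.599
endloop
endfacet
facet normal 0.895 0.447 -0.011
outer loop
vertex 3.26 2.984 2.03
vertex 3.135 3.248 2.599
vertex 3.678 2.167 2.862
endloop
endfacet
facet normal -0.770 0.495 -0.401
outer loop
vertex 3.135 3.248 2.599
vertex 2.862 2.693 2.438
vertex 2.736 2.958 3.007
endloop
endfacet
facet normal 0.476 0.426 0.769
outer loop
vertex 3.135 3.248 2.599
vertex 2.736 2.958 3.007
vertex 3.678 2.167 2.862
endloop
endfacet
facet normal -0.771 0.495 -0.401
outer loop
vertex 2.736 2.958 3.007
vertex 2.862 2.693 2.438
vertex 2.463 2.402 2.845
endloop
endfacet
facet normal -0.062 -0.251 0.966
outer loop
vertex 2.736 2.958 3.007
vertex 2.463 2.402 2.845
vertex 3.678 2.167 2.862
endloop
endfacet
facet normal -0.770 0.496 -0.400
outer loop
vertex 2.463 2.402 2.845
vertex 2.862 2.693 2.438
vertex 2.588 2.137 2.276
endloop
endfacet
facet normal -0.181 -0.906 0.382
outer loop
vertex 2.463 2.402 2.845
vertex 2.588 2.137 2.276
vertex 3.678 2.167 2.862
endloop
endfacet
facet normal -0.770 0.496 -0.400
outer loop
vertex 2.588 2.137 2.276
vertex 2.862 2.693 2.438
vertex 2.987 2.428 1.869
endloop
endfacet
facet normal 0.239 -0.885 -0.399
outer loop
vertex 2.588 2.137 2.276
vertex 2.987 2.428 1.869
vertex 3.678 2.167 2.862
endloop
endfacet
facet normal -0.772 0.495 -0.400
outer loop
vertex 2.987 2.428 1.869
vertex 2.862 2.693 2.438
vertex 3.26 2.984 2.03
endloop
endfacet
facet normal 0.776 -0.209 -0.595
outer loop
vertex 2.987 2.428 1.869
vertex 3.26 2.984 2.03
vertex 3.678 2.167 2.862
endloop
endfacet

endsolid
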